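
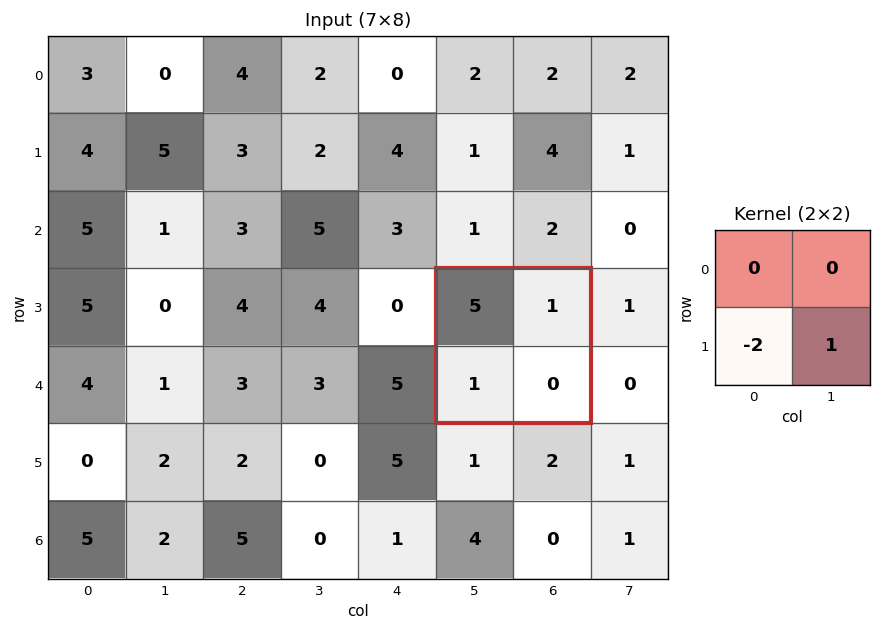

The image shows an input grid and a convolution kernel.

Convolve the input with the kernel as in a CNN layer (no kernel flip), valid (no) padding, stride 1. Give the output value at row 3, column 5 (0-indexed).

The receptive field on the input at this output position is [5 1 / 1 0]. Elementwise product with the kernel and sum: 1·-2 + 0·1.

-2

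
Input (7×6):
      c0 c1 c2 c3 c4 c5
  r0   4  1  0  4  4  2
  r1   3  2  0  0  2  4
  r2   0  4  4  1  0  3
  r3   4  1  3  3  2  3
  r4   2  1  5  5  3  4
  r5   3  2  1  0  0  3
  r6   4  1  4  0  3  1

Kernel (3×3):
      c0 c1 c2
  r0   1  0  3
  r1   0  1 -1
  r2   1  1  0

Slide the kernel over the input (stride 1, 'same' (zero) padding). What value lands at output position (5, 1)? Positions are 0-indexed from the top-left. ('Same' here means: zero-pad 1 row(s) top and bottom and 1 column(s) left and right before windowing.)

The receptive field on the zero-padded input at this output position is [2 1 5 / 3 2 1 / 4 1 4]. Elementwise product with the kernel and sum: 2·1 + 5·3 + 2·1 + 1·-1 + 4·1 + 1·1.

23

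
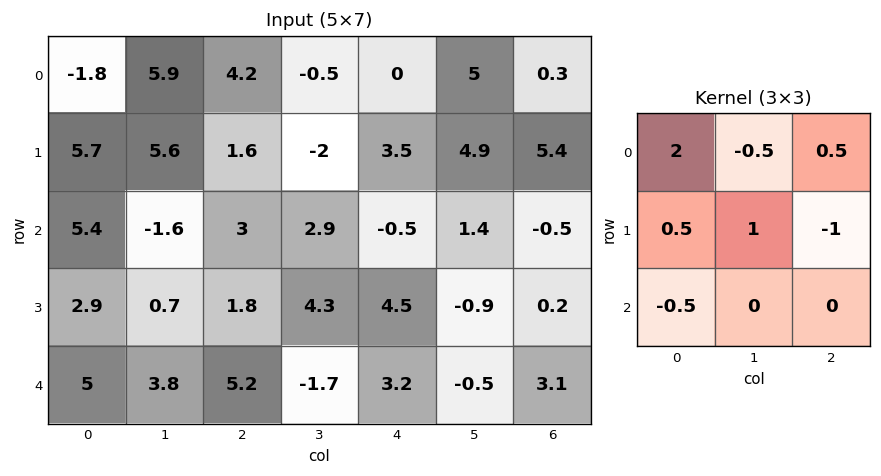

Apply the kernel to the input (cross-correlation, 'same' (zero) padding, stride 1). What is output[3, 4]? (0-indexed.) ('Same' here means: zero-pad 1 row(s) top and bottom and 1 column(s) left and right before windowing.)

The receptive field on the zero-padded input at this output position is [2.9 -0.5 1.4 / 4.3 4.5 -0.9 / -1.7 3.2 -0.5]. Elementwise product with the kernel and sum: 2.9·2 + -0.5·-0.5 + 1.4·0.5 + 4.3·0.5 + 4.5·1 + -0.9·-1 + -1.7·-0.5.

15.15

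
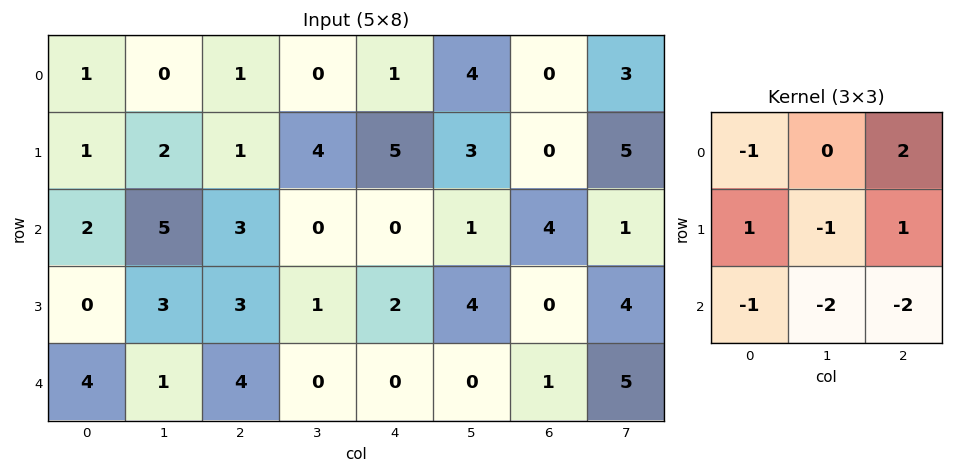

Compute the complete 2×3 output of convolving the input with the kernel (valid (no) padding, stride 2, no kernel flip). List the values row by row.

-17 0 -9
-10 -3 4

Output[0,0]: The receptive field on the input at this output position is [1 0 1 / 1 2 1 / 2 5 3]. Elementwise product with the kernel and sum: 1·-1 + 1·2 + 1·1 + 2·-1 + 1·1 + 2·-1 + 5·-2 + 3·-2.
Output[0,1]: The receptive field on the input at this output position is [1 0 1 / 1 4 5 / 3 0 0]. Elementwise product with the kernel and sum: 1·-1 + 1·2 + 1·1 + 4·-1 + 5·1 + 3·-1 + 0·-2 + 0·-2.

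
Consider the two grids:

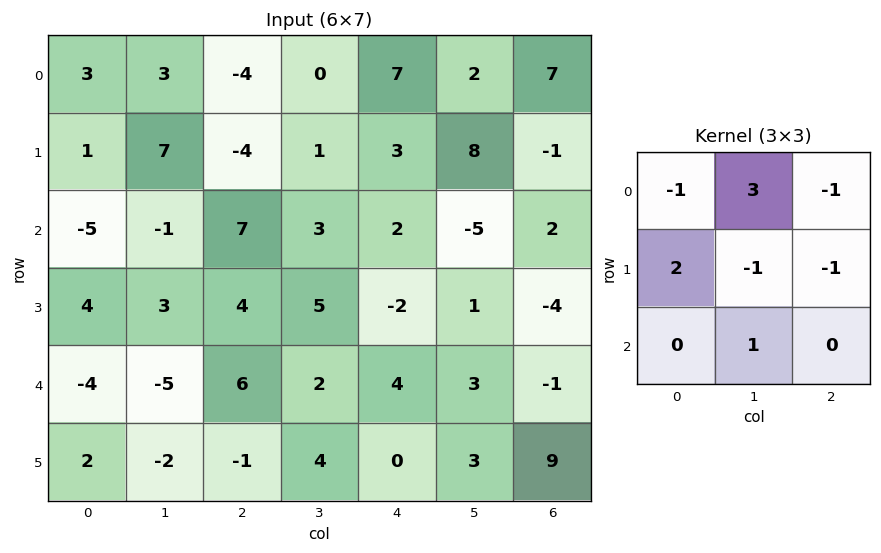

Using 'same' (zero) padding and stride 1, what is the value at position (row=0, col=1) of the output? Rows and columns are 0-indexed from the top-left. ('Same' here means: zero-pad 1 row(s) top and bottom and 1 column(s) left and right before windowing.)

14

The receptive field on the zero-padded input at this output position is [0 0 0 / 3 3 -4 / 1 7 -4]. Elementwise product with the kernel and sum: 0·-1 + 0·3 + 0·-1 + 3·2 + 3·-1 + -4·-1 + 7·1.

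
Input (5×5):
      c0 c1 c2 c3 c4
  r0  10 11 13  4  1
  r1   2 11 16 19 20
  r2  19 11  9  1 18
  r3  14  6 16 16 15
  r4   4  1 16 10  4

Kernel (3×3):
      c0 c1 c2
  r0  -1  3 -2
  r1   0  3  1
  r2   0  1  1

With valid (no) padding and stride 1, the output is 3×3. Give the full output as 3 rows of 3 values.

66 97 93
63 59 53
47 104 35

Output[0,0]: The receptive field on the input at this output position is [10 11 13 / 2 11 16 / 19 11 9]. Elementwise product with the kernel and sum: 10·-1 + 11·3 + 13·-2 + 11·3 + 16·1 + 11·1 + 9·1.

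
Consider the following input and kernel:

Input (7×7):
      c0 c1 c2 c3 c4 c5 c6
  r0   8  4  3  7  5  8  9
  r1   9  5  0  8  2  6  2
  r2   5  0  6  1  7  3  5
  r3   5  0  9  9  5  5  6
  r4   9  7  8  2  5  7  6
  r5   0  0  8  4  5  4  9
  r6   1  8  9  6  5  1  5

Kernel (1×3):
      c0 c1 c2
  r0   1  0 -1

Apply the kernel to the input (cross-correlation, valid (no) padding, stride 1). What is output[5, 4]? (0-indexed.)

-4

The receptive field on the input at this output position is [5 4 9]. Elementwise product with the kernel and sum: 5·1 + 9·-1.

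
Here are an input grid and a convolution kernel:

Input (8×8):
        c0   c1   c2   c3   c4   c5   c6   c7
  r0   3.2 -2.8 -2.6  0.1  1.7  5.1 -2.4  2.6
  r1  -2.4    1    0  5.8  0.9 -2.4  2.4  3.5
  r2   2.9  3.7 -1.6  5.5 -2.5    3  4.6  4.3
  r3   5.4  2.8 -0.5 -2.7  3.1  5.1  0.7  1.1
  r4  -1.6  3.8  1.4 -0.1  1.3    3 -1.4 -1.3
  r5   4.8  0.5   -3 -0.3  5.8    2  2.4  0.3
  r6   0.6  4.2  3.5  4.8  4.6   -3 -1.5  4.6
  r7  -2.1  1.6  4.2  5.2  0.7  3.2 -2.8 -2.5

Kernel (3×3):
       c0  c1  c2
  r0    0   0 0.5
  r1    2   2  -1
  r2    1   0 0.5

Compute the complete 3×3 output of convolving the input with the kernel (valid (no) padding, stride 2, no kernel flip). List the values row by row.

-2 8.7 -6.8
15.2 -8.7 18.6
16.65 -5.95 16.35

Output[0,0]: The receptive field on the input at this output position is [3.2 -2.8 -2.6 / -2.4 1 0 / 2.9 3.7 -1.6]. Elementwise product with the kernel and sum: -2.6·0.5 + -2.4·2 + 1·2 + 0·-1 + 2.9·1 + -1.6·0.5.
Output[0,1]: The receptive field on the input at this output position is [-2.6 0.1 1.7 / 0 5.8 0.9 / -1.6 5.5 -2.5]. Elementwise product with the kernel and sum: 1.7·0.5 + 0·2 + 5.8·2 + 0.9·-1 + -1.6·1 + -2.5·0.5.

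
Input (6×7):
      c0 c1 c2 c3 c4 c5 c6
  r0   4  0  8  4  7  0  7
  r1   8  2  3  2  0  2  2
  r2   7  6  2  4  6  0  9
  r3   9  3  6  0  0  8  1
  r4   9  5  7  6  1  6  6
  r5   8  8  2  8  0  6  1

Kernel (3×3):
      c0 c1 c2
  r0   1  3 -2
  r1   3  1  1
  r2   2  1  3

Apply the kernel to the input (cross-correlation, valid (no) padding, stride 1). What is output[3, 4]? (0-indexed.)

The receptive field on the input at this output position is [0 8 1 / 1 6 6 / 0 6 1]. Elementwise product with the kernel and sum: 0·1 + 8·3 + 1·-2 + 1·3 + 6·1 + 6·1 + 0·2 + 6·1 + 1·3.

46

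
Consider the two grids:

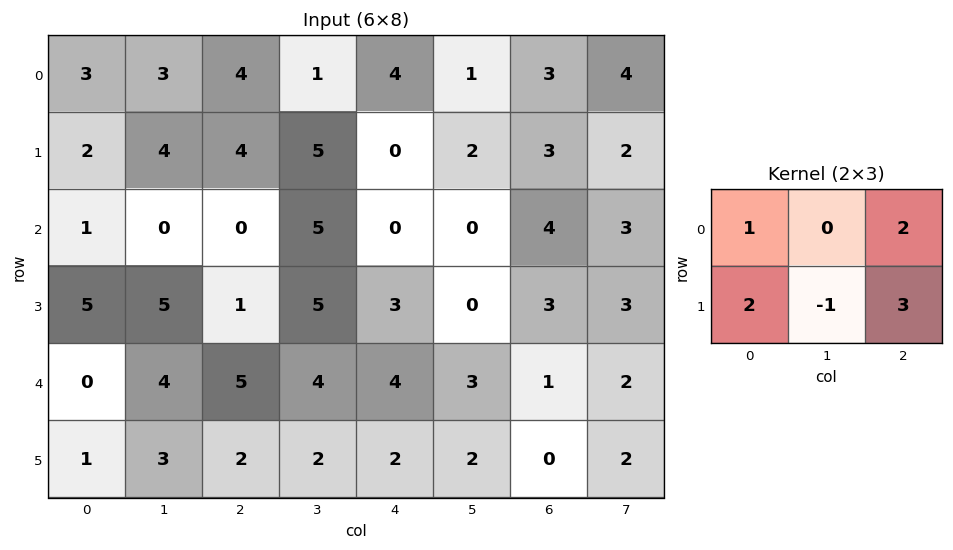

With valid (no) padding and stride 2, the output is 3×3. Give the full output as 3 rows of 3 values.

Output[0,0]: The receptive field on the input at this output position is [3 3 4 / 2 4 4]. Elementwise product with the kernel and sum: 3·1 + 4·2 + 2·2 + 4·-1 + 4·3.
Output[0,1]: The receptive field on the input at this output position is [4 1 4 / 4 5 0]. Elementwise product with the kernel and sum: 4·1 + 4·2 + 4·2 + 5·-1 + 0·3.

23 15 17
9 6 23
15 21 8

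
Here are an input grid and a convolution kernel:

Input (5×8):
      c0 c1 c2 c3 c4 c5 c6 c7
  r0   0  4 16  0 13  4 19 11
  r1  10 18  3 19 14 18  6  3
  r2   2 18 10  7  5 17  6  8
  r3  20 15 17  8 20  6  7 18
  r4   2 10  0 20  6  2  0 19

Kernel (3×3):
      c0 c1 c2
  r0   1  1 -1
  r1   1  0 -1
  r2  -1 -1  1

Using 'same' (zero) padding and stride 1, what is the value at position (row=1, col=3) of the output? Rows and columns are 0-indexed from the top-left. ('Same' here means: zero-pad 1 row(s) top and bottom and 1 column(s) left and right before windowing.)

The receptive field on the zero-padded input at this output position is [16 0 13 / 3 19 14 / 10 7 5]. Elementwise product with the kernel and sum: 16·1 + 0·1 + 13·-1 + 3·1 + 14·-1 + 10·-1 + 7·-1 + 5·1.

-20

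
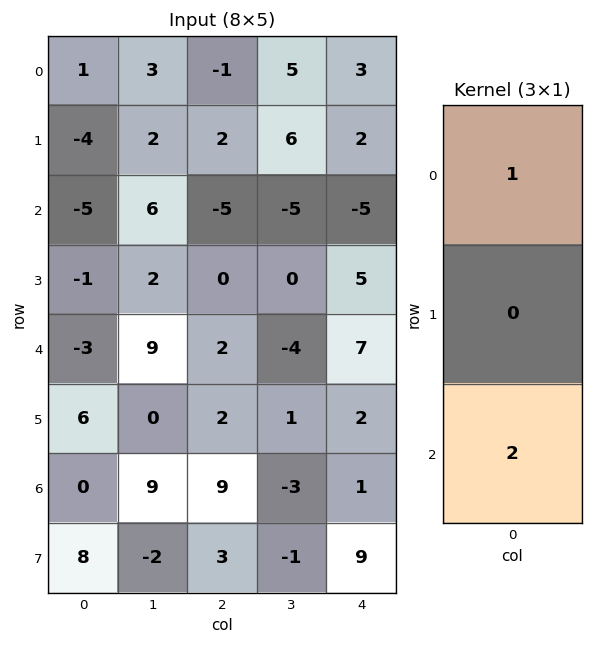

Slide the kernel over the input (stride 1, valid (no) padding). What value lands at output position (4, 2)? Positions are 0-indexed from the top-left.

The receptive field on the input at this output position is [2 / 2 / 9]. Elementwise product with the kernel and sum: 2·1 + 9·2.

20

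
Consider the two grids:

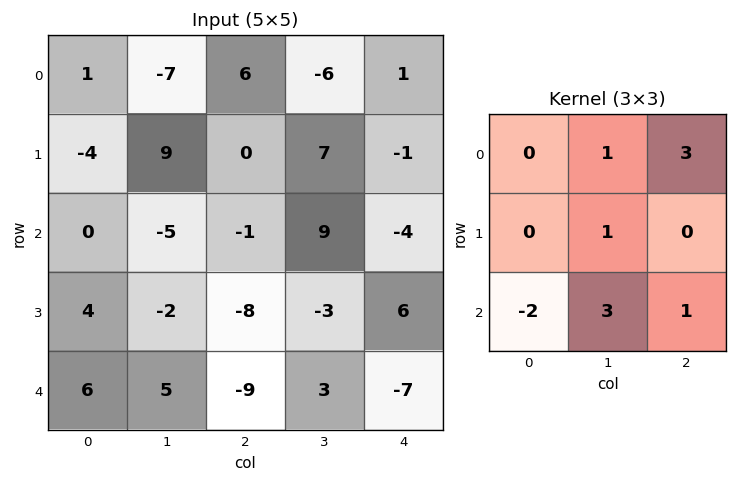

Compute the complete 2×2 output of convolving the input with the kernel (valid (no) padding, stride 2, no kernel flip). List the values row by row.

4 29
-16 14

Output[0,0]: The receptive field on the input at this output position is [1 -7 6 / -4 9 0 / 0 -5 -1]. Elementwise product with the kernel and sum: -7·1 + 6·3 + 9·1 + 0·-2 + -5·3 + -1·1.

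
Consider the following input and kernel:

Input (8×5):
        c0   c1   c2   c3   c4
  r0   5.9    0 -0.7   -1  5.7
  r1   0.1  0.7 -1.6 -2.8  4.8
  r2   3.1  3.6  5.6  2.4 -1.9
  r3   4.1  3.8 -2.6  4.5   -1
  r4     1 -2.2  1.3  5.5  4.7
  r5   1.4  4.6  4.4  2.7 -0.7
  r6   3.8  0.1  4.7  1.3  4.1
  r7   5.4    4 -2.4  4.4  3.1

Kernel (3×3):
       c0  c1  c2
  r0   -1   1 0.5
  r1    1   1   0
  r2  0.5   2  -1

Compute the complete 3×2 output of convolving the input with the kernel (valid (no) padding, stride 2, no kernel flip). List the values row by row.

Output[0,0]: The receptive field on the input at this output position is [5.9 0 -0.7 / 0.1 0.7 -1.6 / 3.1 3.6 5.6]. Elementwise product with the kernel and sum: 5.9·-1 + 0·1 + -0.7·0.5 + 0.1·1 + 0.7·1 + 3.1·0.5 + 3.6·2 + 5.6·-1.

-2.3 7.65
6 4.7
0.85 14.5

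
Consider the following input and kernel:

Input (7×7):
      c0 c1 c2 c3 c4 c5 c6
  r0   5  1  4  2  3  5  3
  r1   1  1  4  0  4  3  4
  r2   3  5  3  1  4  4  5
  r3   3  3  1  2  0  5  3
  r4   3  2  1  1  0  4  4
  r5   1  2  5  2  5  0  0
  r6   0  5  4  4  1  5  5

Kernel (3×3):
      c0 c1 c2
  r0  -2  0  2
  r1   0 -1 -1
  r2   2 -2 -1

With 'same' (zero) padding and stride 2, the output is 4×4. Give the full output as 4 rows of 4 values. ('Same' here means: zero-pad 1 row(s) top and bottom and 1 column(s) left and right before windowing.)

-9 -12 -19 -5
-15 -4 -3 -7
-3 -12 -4 -14
-1 -8 -10 -5

Output[0,0]: The receptive field on the zero-padded input at this output position is [0 0 0 / 0 5 1 / 0 1 1]. Elementwise product with the kernel and sum: 0·-2 + 0·2 + 5·-1 + 1·-1 + 0·2 + 1·-2 + 1·-1.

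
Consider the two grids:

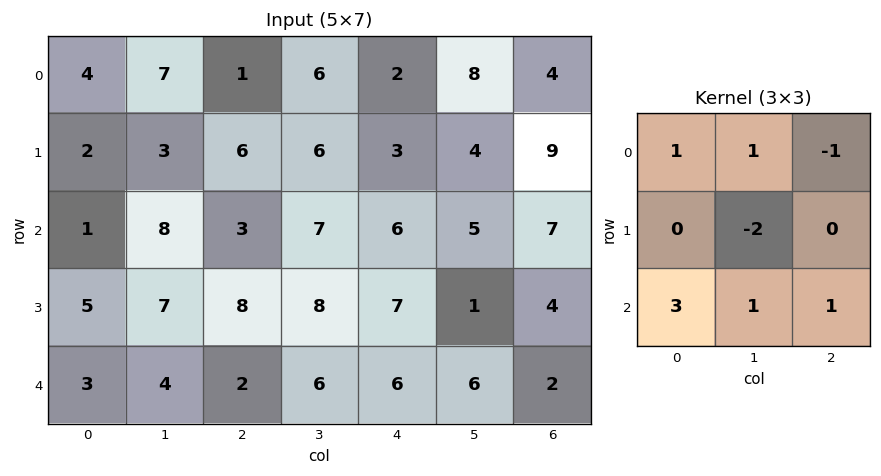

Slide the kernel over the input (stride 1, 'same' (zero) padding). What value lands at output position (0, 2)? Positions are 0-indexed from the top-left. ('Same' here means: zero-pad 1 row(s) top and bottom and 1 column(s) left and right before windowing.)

19

The receptive field on the zero-padded input at this output position is [0 0 0 / 7 1 6 / 3 6 6]. Elementwise product with the kernel and sum: 0·1 + 0·1 + 0·-1 + 1·-2 + 3·3 + 6·1 + 6·1.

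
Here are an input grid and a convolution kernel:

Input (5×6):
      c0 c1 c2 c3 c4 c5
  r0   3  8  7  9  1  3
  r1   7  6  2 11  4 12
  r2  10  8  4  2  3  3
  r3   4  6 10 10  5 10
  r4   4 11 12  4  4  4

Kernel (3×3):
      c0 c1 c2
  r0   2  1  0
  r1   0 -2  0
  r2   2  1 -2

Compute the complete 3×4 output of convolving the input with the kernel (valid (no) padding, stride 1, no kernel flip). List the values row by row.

22 35 5 12
-2 8 31 25
11 26 10 1

Output[0,0]: The receptive field on the input at this output position is [3 8 7 / 7 6 2 / 10 8 4]. Elementwise product with the kernel and sum: 3·2 + 8·1 + 6·-2 + 10·2 + 8·1 + 4·-2.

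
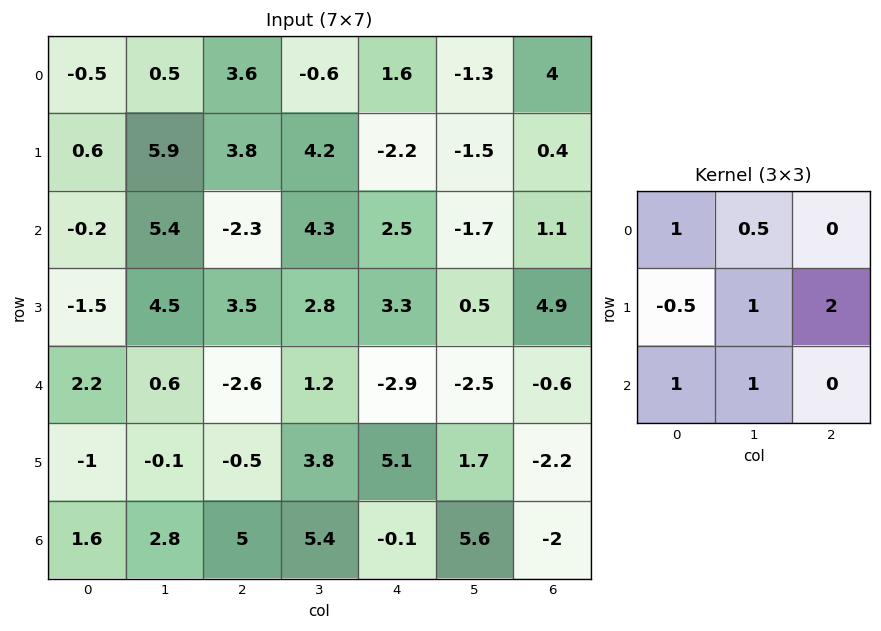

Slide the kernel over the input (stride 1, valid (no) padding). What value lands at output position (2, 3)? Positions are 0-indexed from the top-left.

6.75

The receptive field on the input at this output position is [4.3 2.5 -1.7 / 2.8 3.3 0.5 / 1.2 -2.9 -2.5]. Elementwise product with the kernel and sum: 4.3·1 + 2.5·0.5 + 2.8·-0.5 + 3.3·1 + 0.5·2 + 1.2·1 + -2.9·1.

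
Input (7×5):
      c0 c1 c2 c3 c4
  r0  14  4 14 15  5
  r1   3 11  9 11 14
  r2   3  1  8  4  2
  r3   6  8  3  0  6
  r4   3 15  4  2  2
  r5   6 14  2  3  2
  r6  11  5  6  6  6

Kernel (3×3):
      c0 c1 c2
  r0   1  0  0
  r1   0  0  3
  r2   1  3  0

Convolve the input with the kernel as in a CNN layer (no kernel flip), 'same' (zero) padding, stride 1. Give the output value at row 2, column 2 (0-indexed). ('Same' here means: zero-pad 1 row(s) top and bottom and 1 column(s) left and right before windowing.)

The receptive field on the zero-padded input at this output position is [11 9 11 / 1 8 4 / 8 3 0]. Elementwise product with the kernel and sum: 11·1 + 4·3 + 8·1 + 3·3.

40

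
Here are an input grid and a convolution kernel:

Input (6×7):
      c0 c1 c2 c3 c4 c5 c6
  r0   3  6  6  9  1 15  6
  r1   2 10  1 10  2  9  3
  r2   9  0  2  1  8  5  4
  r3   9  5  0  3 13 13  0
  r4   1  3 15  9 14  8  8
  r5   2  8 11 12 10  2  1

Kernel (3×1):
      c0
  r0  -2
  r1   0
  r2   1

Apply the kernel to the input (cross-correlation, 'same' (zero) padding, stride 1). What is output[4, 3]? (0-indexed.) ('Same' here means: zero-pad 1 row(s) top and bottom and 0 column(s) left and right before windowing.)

The receptive field on the zero-padded input at this output position is [3 / 9 / 12]. Elementwise product with the kernel and sum: 3·-2 + 12·1.

6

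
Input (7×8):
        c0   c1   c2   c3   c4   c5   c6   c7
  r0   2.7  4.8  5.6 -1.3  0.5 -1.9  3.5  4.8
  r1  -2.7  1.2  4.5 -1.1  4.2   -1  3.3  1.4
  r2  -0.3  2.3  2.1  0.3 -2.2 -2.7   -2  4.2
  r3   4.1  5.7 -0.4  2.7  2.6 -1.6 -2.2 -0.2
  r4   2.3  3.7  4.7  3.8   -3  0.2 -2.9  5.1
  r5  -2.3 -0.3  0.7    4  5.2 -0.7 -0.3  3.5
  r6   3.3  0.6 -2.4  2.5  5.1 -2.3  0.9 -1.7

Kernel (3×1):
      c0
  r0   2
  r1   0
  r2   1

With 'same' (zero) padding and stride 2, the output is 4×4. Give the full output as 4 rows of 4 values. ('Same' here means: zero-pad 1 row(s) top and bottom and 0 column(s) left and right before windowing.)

-2.7 4.5 4.2 3.3
-1.3 8.6 11 4.4
5.9 -0.1 10.4 -4.7
-4.6 1.4 10.4 -0.6

Output[0,0]: The receptive field on the zero-padded input at this output position is [0 / 2.7 / -2.7]. Elementwise product with the kernel and sum: 0·2 + -2.7·1.
Output[0,1]: The receptive field on the zero-padded input at this output position is [0 / 5.6 / 4.5]. Elementwise product with the kernel and sum: 0·2 + 4.5·1.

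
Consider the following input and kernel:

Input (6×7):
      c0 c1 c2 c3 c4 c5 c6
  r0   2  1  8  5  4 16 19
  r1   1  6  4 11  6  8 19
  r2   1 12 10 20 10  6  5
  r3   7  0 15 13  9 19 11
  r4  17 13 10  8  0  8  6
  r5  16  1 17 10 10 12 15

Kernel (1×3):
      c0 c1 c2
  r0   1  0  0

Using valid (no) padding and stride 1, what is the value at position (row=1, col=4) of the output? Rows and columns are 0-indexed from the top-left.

6

The receptive field on the input at this output position is [6 8 19]. Elementwise product with the kernel and sum: 6·1.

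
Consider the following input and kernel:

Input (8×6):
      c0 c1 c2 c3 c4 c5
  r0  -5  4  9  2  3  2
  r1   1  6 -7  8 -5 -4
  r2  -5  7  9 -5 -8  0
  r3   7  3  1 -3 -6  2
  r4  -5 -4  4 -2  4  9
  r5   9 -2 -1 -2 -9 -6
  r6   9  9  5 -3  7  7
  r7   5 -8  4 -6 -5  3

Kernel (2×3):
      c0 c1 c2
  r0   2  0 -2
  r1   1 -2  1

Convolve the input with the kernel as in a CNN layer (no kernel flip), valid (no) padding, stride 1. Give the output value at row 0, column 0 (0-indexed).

-46

The receptive field on the input at this output position is [-5 4 9 / 1 6 -7]. Elementwise product with the kernel and sum: -5·2 + 9·-2 + 1·1 + 6·-2 + -7·1.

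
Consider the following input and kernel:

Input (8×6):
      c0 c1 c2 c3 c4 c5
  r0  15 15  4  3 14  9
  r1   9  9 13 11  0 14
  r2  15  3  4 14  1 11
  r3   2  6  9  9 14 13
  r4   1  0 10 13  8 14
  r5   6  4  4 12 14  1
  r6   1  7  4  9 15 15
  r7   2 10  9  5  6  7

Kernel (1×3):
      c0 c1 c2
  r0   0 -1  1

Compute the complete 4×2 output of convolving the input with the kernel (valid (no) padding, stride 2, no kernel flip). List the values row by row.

-11 11
1 -13
10 -5
-3 6

Output[0,0]: The receptive field on the input at this output position is [15 15 4]. Elementwise product with the kernel and sum: 15·-1 + 4·1.
Output[0,1]: The receptive field on the input at this output position is [4 3 14]. Elementwise product with the kernel and sum: 3·-1 + 14·1.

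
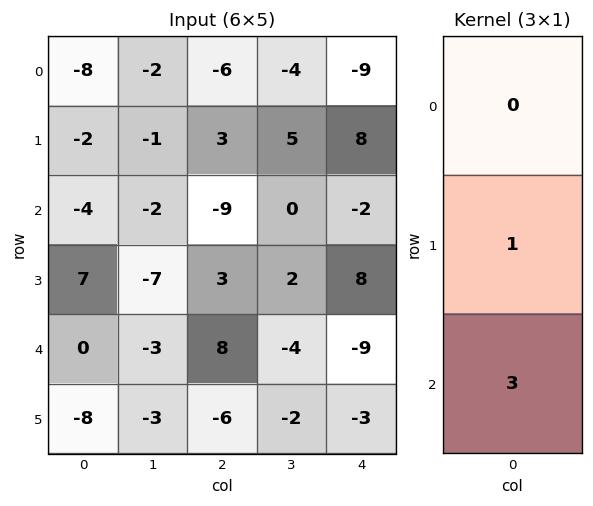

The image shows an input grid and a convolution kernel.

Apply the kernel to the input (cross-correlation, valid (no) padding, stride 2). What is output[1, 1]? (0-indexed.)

27

The receptive field on the input at this output position is [-9 / 3 / 8]. Elementwise product with the kernel and sum: 3·1 + 8·3.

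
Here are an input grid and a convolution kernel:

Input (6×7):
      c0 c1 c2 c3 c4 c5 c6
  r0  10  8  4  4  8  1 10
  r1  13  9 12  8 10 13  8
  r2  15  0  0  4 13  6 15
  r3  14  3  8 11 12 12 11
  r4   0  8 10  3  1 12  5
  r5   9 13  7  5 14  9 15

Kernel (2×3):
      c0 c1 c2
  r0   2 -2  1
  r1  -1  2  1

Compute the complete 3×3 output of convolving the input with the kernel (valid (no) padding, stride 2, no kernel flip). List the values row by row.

Output[0,0]: The receptive field on the input at this output position is [10 8 4 / 13 9 12]. Elementwise product with the kernel and sum: 10·2 + 8·-2 + 4·1 + 13·-1 + 9·2 + 12·1.
Output[0,1]: The receptive field on the input at this output position is [4 4 8 / 12 8 10]. Elementwise product with the kernel and sum: 4·2 + 4·-2 + 8·1 + 12·-1 + 8·2 + 10·1.

25 22 48
30 31 52
18 32 2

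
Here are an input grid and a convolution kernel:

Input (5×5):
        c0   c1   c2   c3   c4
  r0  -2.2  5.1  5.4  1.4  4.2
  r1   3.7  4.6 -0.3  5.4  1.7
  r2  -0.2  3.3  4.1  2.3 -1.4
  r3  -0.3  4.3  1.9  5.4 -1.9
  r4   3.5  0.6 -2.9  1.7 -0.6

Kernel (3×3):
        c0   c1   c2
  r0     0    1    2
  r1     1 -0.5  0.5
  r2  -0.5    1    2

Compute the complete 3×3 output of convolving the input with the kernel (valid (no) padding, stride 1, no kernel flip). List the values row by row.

28.75 22.7 5.1
12.45 23.45 11.7
3.05 14.95 -0.3

Output[0,0]: The receptive field on the input at this output position is [-2.2 5.1 5.4 / 3.7 4.6 -0.3 / -0.2 3.3 4.1]. Elementwise product with the kernel and sum: 5.1·1 + 5.4·2 + 3.7·1 + 4.6·-0.5 + -0.3·0.5 + -0.2·-0.5 + 3.3·1 + 4.1·2.
Output[0,1]: The receptive field on the input at this output position is [5.1 5.4 1.4 / 4.6 -0.3 5.4 / 3.3 4.1 2.3]. Elementwise product with the kernel and sum: 5.4·1 + 1.4·2 + 4.6·1 + -0.3·-0.5 + 5.4·0.5 + 3.3·-0.5 + 4.1·1 + 2.3·2.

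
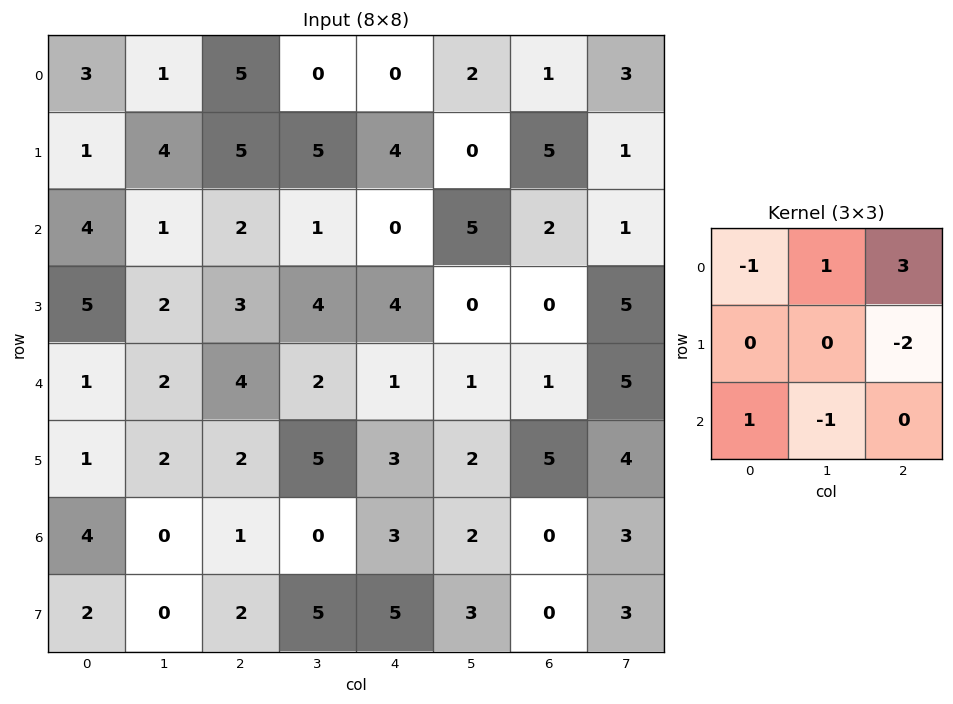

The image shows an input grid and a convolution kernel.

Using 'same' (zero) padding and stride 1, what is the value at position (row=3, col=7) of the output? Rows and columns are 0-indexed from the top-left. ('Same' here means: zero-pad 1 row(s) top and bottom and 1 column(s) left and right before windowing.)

The receptive field on the zero-padded input at this output position is [2 1 0 / 0 5 0 / 1 5 0]. Elementwise product with the kernel and sum: 2·-1 + 1·1 + 0·3 + 0·-2 + 1·1 + 5·-1.

-5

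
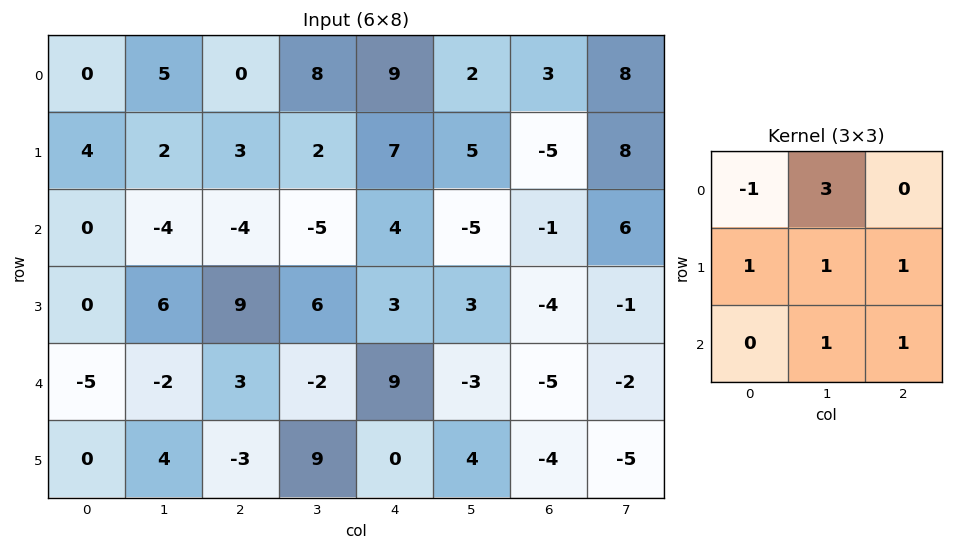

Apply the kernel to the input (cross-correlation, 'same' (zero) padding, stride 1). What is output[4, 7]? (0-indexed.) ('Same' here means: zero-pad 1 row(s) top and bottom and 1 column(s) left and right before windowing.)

-11

The receptive field on the zero-padded input at this output position is [-4 -1 0 / -5 -2 0 / -4 -5 0]. Elementwise product with the kernel and sum: -4·-1 + -1·3 + -5·1 + -2·1 + 0·1 + -5·1 + 0·1.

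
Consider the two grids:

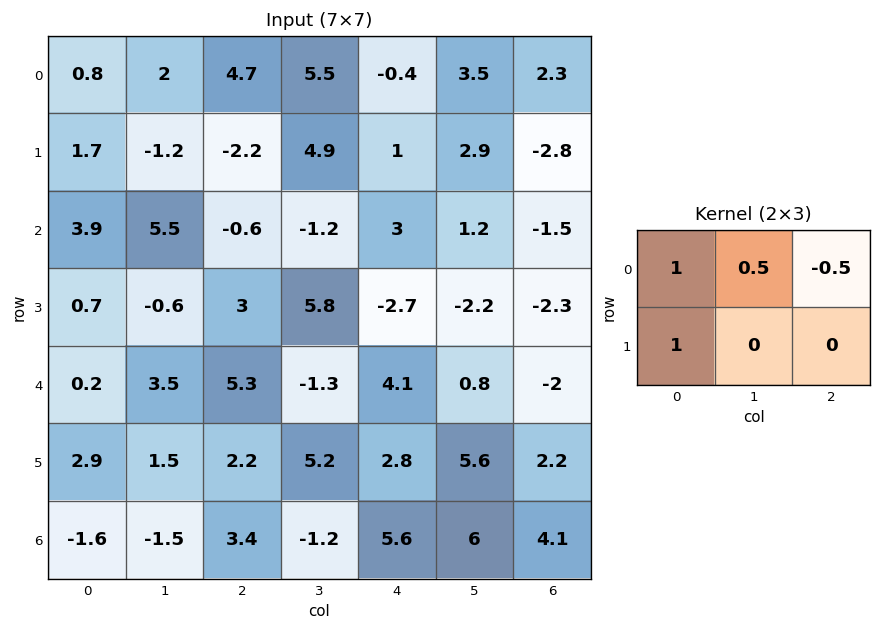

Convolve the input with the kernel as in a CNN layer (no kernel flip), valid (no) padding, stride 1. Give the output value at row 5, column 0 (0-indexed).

The receptive field on the input at this output position is [2.9 1.5 2.2 / -1.6 -1.5 3.4]. Elementwise product with the kernel and sum: 2.9·1 + 1.5·0.5 + 2.2·-0.5 + -1.6·1.

0.95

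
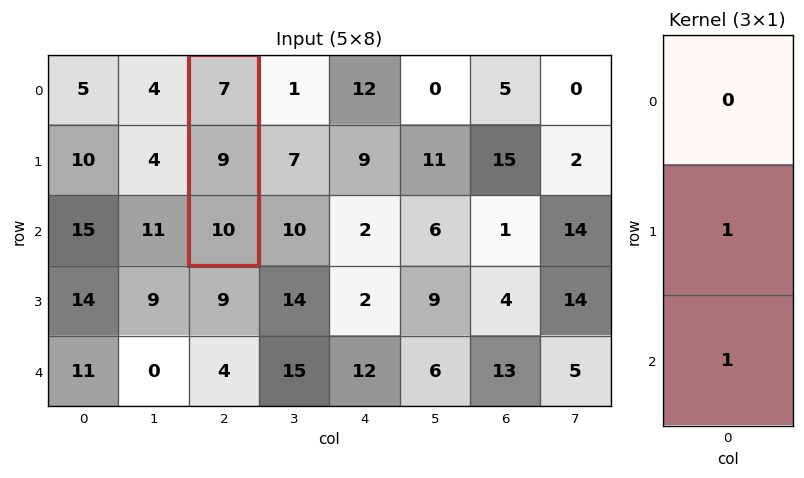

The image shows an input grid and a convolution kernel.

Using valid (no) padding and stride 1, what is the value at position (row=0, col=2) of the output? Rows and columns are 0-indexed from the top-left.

The receptive field on the input at this output position is [7 / 9 / 10]. Elementwise product with the kernel and sum: 9·1 + 10·1.

19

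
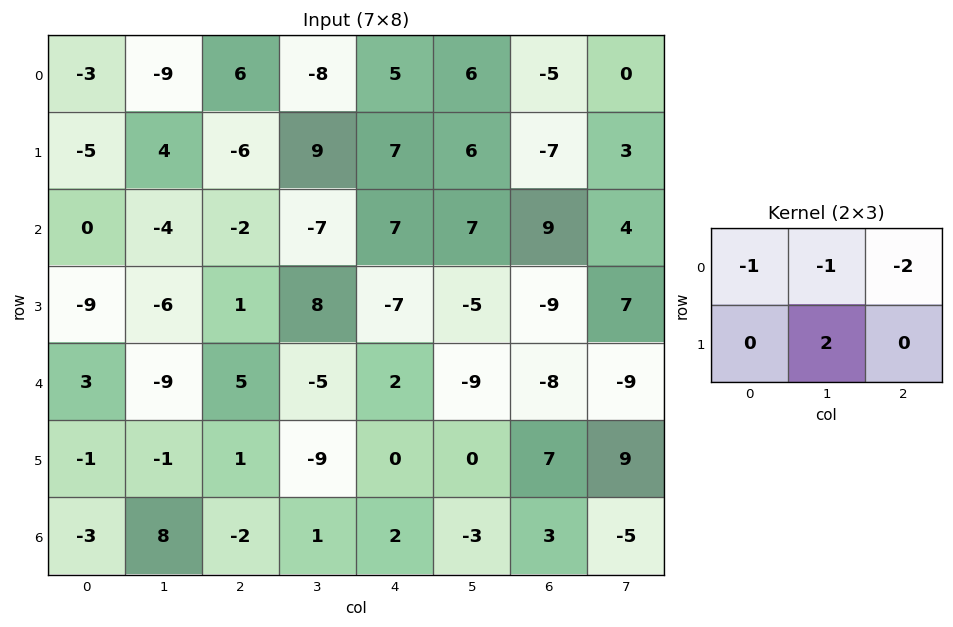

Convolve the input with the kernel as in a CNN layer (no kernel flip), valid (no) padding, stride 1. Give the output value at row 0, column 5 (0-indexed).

The receptive field on the input at this output position is [6 -5 0 / 6 -7 3]. Elementwise product with the kernel and sum: 6·-1 + -5·-1 + 0·-2 + -7·2.

-15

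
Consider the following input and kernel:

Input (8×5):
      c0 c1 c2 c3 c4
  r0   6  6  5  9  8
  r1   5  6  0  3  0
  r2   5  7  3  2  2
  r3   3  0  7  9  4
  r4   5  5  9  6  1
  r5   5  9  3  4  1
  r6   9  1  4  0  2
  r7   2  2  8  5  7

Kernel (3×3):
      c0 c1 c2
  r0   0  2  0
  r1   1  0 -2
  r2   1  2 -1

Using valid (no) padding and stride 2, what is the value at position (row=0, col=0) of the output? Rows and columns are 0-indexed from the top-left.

33

The receptive field on the input at this output position is [6 6 5 / 5 6 0 / 5 7 3]. Elementwise product with the kernel and sum: 6·2 + 5·1 + 0·-2 + 5·1 + 7·2 + 3·-1.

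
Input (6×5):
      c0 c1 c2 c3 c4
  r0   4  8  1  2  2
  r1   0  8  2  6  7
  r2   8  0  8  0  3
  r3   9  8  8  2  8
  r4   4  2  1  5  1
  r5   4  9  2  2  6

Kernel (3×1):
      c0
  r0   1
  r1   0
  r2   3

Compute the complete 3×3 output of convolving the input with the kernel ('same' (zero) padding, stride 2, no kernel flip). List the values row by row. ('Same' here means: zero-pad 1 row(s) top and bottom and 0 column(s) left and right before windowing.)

Output[0,0]: The receptive field on the zero-padded input at this output position is [0 / 4 / 0]. Elementwise product with the kernel and sum: 0·1 + 0·3.

0 6 21
27 26 31
21 14 26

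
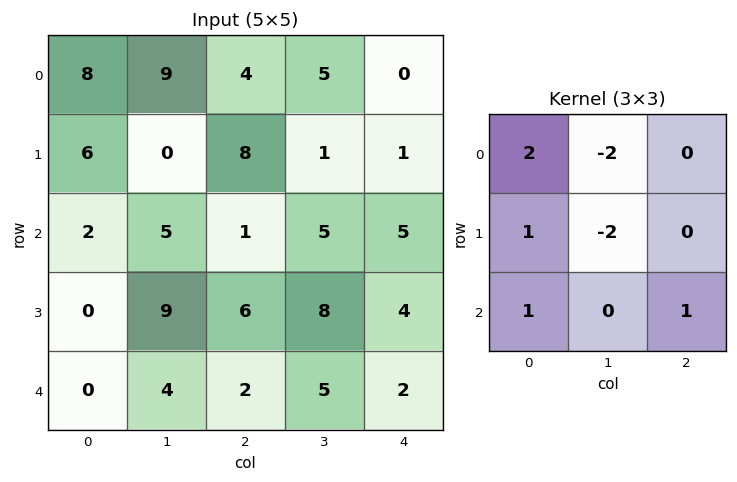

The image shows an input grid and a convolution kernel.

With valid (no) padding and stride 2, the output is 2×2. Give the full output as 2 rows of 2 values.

7 10
-22 -14

Output[0,0]: The receptive field on the input at this output position is [8 9 4 / 6 0 8 / 2 5 1]. Elementwise product with the kernel and sum: 8·2 + 9·-2 + 6·1 + 0·-2 + 2·1 + 1·1.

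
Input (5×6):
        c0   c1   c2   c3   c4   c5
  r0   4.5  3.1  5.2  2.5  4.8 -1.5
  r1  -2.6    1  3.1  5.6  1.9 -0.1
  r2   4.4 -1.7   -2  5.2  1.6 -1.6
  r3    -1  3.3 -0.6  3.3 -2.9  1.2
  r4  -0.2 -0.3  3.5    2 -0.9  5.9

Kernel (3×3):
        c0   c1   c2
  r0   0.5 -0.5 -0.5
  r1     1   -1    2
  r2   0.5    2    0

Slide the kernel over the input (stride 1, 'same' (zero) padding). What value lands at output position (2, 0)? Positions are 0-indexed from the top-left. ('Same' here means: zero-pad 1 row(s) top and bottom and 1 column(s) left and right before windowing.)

-9

The receptive field on the zero-padded input at this output position is [0 -2.6 1 / 0 4.4 -1.7 / 0 -1 3.3]. Elementwise product with the kernel and sum: 0·0.5 + -2.6·-0.5 + 1·-0.5 + 0·1 + 4.4·-1 + -1.7·2 + 0·0.5 + -1·2.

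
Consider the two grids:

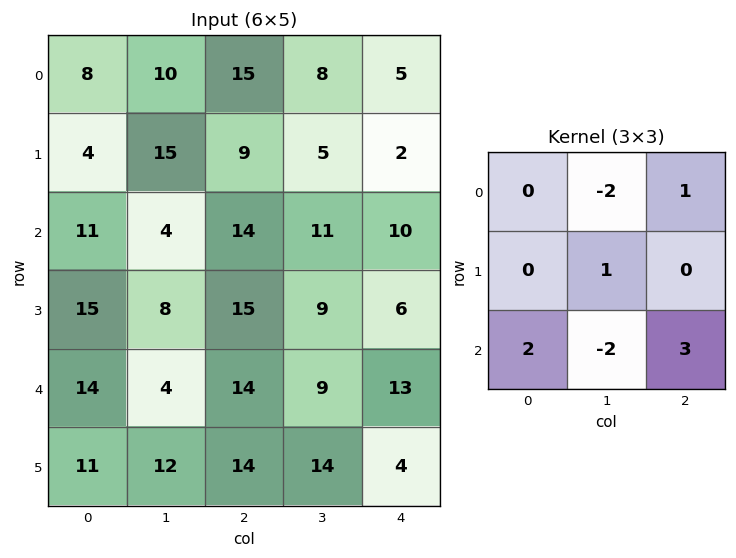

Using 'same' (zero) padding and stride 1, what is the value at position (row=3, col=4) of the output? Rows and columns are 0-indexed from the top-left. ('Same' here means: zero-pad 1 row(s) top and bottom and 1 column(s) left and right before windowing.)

-22

The receptive field on the zero-padded input at this output position is [11 10 0 / 9 6 0 / 9 13 0]. Elementwise product with the kernel and sum: 10·-2 + 0·1 + 6·1 + 9·2 + 13·-2 + 0·3.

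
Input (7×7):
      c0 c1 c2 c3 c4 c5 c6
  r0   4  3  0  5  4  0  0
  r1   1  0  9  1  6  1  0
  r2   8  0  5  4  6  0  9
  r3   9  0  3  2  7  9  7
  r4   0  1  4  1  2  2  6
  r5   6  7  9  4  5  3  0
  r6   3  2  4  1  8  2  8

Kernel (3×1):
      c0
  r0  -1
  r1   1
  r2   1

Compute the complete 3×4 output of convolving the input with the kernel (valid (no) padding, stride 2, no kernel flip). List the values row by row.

5 14 8 9
1 2 3 4
9 9 11 2

Output[0,0]: The receptive field on the input at this output position is [4 / 1 / 8]. Elementwise product with the kernel and sum: 4·-1 + 1·1 + 8·1.
Output[0,1]: The receptive field on the input at this output position is [0 / 9 / 5]. Elementwise product with the kernel and sum: 0·-1 + 9·1 + 5·1.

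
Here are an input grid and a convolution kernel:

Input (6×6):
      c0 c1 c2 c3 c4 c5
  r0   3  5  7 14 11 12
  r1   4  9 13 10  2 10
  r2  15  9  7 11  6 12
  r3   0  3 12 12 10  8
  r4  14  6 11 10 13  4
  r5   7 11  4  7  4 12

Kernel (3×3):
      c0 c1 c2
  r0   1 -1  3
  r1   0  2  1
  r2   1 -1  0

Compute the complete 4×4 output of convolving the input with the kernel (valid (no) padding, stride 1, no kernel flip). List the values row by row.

56 78 44 58
56 42 37 64
53 66 49 66
52 66 60 59

Output[0,0]: The receptive field on the input at this output position is [3 5 7 / 4 9 13 / 15 9 7]. Elementwise product with the kernel and sum: 3·1 + 5·-1 + 7·3 + 9·2 + 13·1 + 15·1 + 9·-1.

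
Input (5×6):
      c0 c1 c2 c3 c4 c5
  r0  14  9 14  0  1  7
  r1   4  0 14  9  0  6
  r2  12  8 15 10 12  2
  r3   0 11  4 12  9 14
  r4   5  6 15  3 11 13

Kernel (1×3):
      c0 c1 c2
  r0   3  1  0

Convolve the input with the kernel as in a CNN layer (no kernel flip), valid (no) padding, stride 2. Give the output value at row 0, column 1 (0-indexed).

The receptive field on the input at this output position is [14 0 1]. Elementwise product with the kernel and sum: 14·3 + 0·1.

42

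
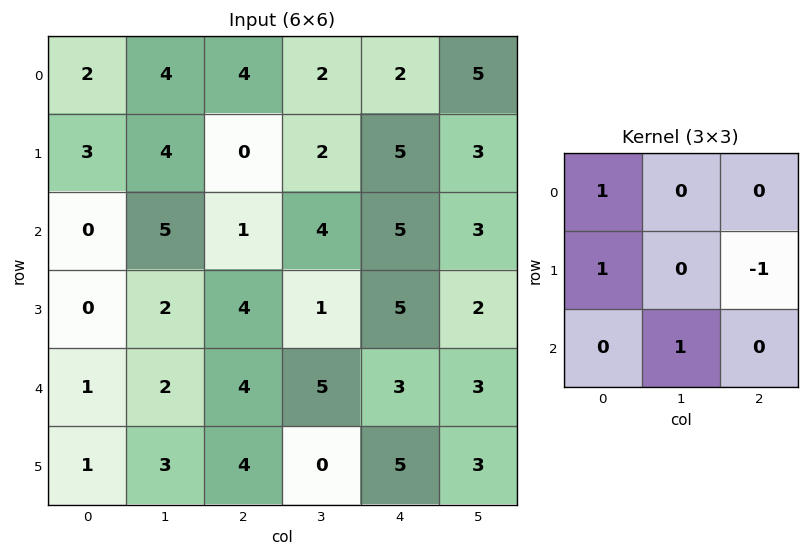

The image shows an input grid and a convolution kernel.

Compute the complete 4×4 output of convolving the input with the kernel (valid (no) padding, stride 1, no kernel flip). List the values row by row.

10 7 3 6
4 9 -3 8
-2 10 5 6
0 3 5 8

Output[0,0]: The receptive field on the input at this output position is [2 4 4 / 3 4 0 / 0 5 1]. Elementwise product with the kernel and sum: 2·1 + 3·1 + 0·-1 + 5·1.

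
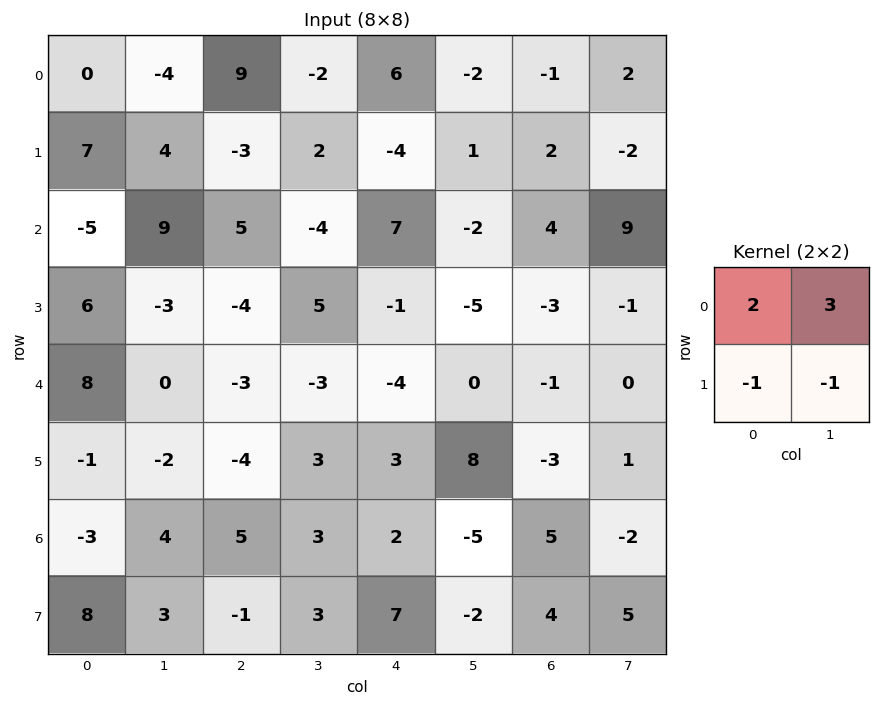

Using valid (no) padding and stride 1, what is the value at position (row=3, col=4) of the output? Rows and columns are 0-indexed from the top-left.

-13

The receptive field on the input at this output position is [-1 -5 / -4 0]. Elementwise product with the kernel and sum: -1·2 + -5·3 + -4·-1 + 0·-1.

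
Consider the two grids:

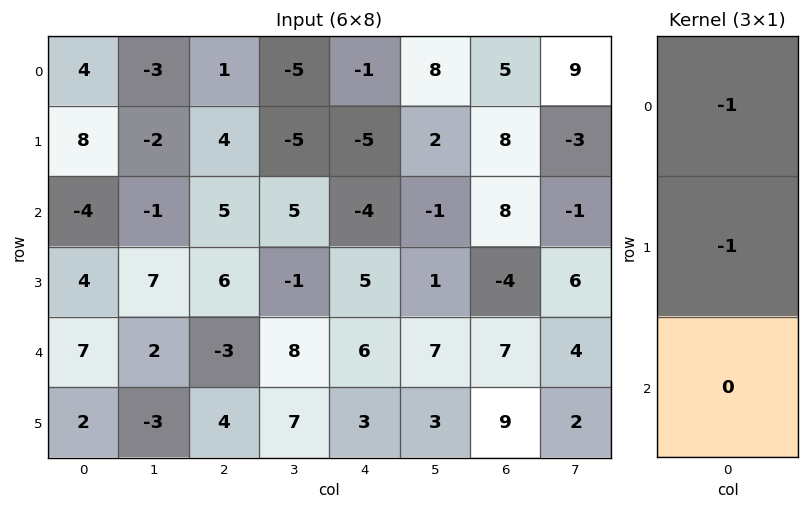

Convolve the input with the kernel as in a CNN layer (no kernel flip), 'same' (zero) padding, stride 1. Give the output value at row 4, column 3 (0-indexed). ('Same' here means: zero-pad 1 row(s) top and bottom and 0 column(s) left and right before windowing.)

The receptive field on the zero-padded input at this output position is [-1 / 8 / 7]. Elementwise product with the kernel and sum: -1·-1 + 8·-1.

-7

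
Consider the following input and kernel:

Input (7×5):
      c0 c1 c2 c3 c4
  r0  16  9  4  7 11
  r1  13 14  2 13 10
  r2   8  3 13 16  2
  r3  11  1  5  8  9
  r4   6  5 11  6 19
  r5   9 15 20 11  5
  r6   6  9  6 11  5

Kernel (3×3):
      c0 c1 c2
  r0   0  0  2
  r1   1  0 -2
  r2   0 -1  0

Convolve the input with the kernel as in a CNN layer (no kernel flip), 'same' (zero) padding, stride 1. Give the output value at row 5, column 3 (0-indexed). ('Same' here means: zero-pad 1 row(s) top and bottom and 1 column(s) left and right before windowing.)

The receptive field on the zero-padded input at this output position is [11 6 19 / 20 11 5 / 6 11 5]. Elementwise product with the kernel and sum: 19·2 + 20·1 + 5·-2 + 11·-1.

37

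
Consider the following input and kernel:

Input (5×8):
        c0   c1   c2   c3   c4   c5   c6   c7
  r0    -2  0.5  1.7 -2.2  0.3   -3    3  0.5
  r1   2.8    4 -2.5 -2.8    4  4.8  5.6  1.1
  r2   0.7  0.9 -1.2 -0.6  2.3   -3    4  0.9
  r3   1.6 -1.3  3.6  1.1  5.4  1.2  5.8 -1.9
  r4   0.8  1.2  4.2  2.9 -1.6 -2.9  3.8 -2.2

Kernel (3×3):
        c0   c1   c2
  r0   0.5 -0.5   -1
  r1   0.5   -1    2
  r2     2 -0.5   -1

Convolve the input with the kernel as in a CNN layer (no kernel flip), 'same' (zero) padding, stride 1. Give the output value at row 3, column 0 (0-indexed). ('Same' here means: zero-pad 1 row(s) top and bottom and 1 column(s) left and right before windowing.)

The receptive field on the zero-padded input at this output position is [0 0.7 0.9 / 0 1.6 -1.3 / 0 0.8 1.2]. Elementwise product with the kernel and sum: 0·0.5 + 0.7·-0.5 + 0.9·-1 + 0·0.5 + 1.6·-1 + -1.3·2 + 0·2 + 0.8·-0.5 + 1.2·-1.

-7.05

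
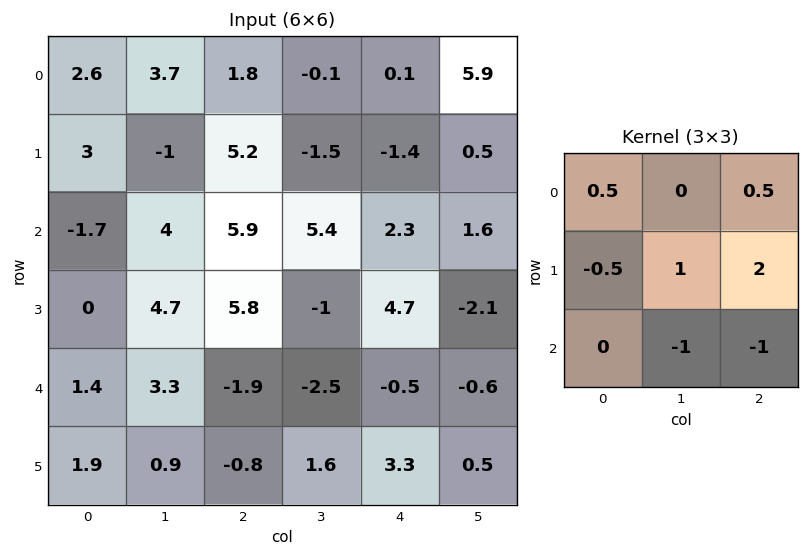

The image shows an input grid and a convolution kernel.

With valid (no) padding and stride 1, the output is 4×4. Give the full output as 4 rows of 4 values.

0.2 -6.8 -13.65 -0.65
10.25 8.65 5.25 -0.3
17 10.55 12.6 5.6
1.6 -7.5 -2.2 -5.8

Output[0,0]: The receptive field on the input at this output position is [2.6 3.7 1.8 / 3 -1 5.2 / -1.7 4 5.9]. Elementwise product with the kernel and sum: 2.6·0.5 + 1.8·0.5 + 3·-0.5 + -1·1 + 5.2·2 + 4·-1 + 5.9·-1.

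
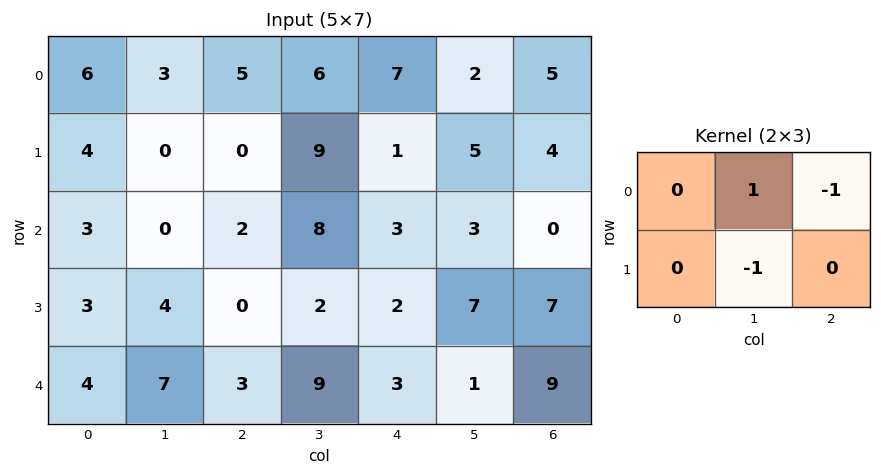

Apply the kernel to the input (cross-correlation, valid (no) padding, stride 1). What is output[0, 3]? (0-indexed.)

4

The receptive field on the input at this output position is [6 7 2 / 9 1 5]. Elementwise product with the kernel and sum: 7·1 + 2·-1 + 1·-1.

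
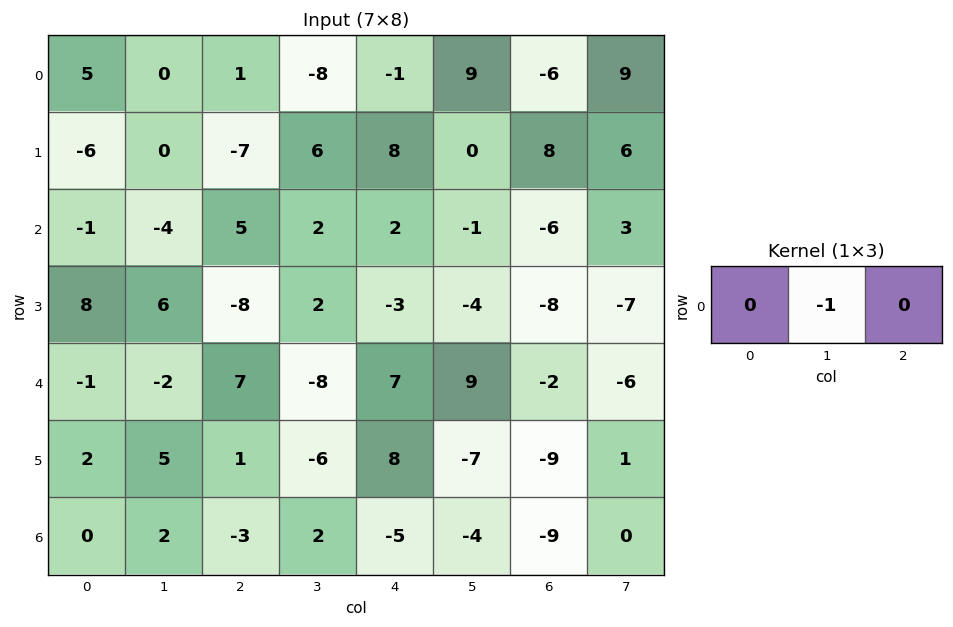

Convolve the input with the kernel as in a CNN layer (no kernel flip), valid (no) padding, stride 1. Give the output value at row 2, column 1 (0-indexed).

The receptive field on the input at this output position is [-4 5 2]. Elementwise product with the kernel and sum: 5·-1.

-5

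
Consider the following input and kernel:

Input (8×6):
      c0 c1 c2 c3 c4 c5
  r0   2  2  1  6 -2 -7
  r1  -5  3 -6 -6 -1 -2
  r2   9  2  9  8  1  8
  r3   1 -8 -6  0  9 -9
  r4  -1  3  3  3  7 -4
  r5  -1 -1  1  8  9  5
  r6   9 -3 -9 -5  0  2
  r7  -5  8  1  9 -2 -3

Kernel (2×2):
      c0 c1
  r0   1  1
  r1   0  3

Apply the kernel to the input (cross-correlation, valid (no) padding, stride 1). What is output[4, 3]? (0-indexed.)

The receptive field on the input at this output position is [3 7 / 8 9]. Elementwise product with the kernel and sum: 3·1 + 7·1 + 9·3.

37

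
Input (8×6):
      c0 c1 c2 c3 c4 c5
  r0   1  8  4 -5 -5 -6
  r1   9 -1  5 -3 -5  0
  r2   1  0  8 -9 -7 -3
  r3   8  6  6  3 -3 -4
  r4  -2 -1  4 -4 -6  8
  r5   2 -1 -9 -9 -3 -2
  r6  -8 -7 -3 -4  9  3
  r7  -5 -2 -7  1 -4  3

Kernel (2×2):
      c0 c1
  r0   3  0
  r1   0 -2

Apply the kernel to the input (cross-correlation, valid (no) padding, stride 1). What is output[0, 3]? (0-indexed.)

The receptive field on the input at this output position is [-5 -5 / -3 -5]. Elementwise product with the kernel and sum: -5·3 + -5·-2.

-5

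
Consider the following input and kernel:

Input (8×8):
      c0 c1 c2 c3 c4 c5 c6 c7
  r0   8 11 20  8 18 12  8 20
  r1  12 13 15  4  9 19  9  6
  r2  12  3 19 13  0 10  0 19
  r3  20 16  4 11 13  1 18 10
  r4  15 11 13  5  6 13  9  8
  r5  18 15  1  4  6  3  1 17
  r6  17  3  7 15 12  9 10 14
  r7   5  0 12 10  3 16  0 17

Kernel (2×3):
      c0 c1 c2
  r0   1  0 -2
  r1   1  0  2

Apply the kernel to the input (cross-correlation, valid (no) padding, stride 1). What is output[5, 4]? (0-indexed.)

36

The receptive field on the input at this output position is [6 3 1 / 12 9 10]. Elementwise product with the kernel and sum: 6·1 + 1·-2 + 12·1 + 10·2.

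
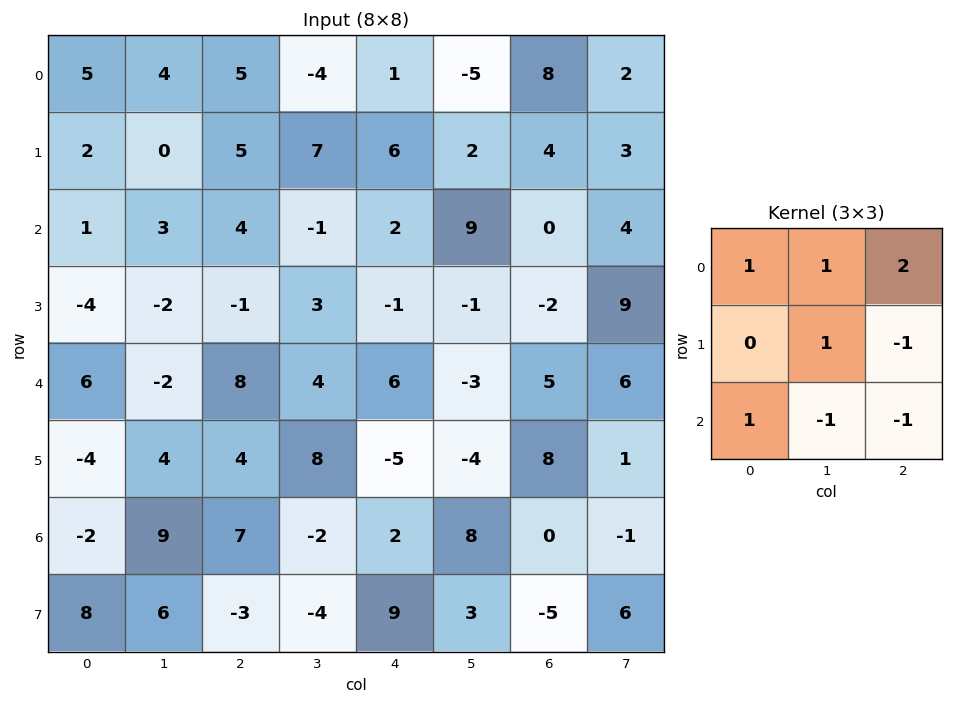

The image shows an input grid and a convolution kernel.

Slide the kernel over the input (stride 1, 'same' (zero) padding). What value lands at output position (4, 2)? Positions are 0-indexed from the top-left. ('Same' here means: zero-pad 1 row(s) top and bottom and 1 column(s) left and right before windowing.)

-1

The receptive field on the zero-padded input at this output position is [-2 -1 3 / -2 8 4 / 4 4 8]. Elementwise product with the kernel and sum: -2·1 + -1·1 + 3·2 + 8·1 + 4·-1 + 4·1 + 4·-1 + 8·-1.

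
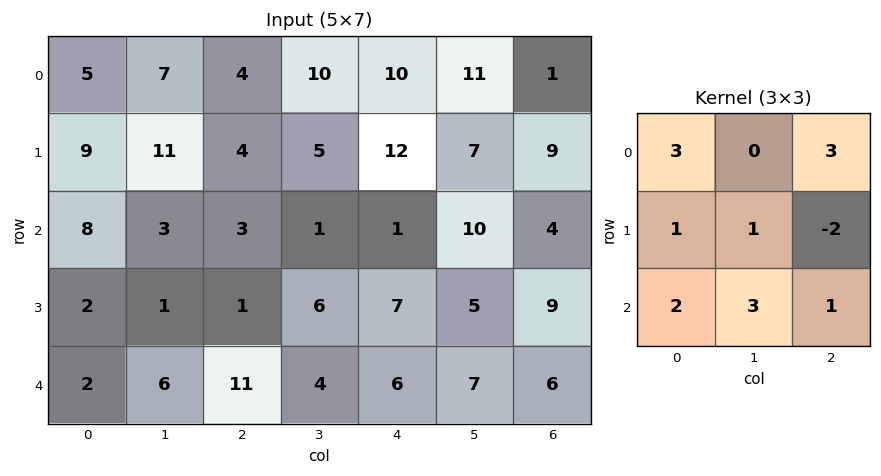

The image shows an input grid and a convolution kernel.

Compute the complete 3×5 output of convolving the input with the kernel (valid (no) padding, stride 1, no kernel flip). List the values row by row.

67 72 37 81 70
52 63 77 56 104
67 51 45 69 48

Output[0,0]: The receptive field on the input at this output position is [5 7 4 / 9 11 4 / 8 3 3]. Elementwise product with the kernel and sum: 5·3 + 4·3 + 9·1 + 11·1 + 4·-2 + 8·2 + 3·3 + 3·1.
Output[0,1]: The receptive field on the input at this output position is [7 4 10 / 11 4 5 / 3 3 1]. Elementwise product with the kernel and sum: 7·3 + 10·3 + 11·1 + 4·1 + 5·-2 + 3·2 + 3·3 + 1·1.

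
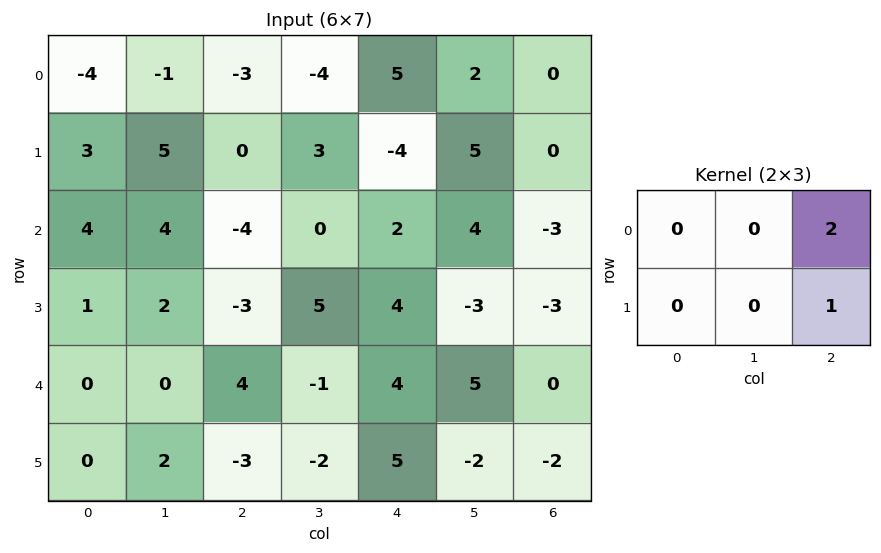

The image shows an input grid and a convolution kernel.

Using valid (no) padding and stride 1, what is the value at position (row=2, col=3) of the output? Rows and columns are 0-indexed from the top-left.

The receptive field on the input at this output position is [0 2 4 / 5 4 -3]. Elementwise product with the kernel and sum: 4·2 + -3·1.

5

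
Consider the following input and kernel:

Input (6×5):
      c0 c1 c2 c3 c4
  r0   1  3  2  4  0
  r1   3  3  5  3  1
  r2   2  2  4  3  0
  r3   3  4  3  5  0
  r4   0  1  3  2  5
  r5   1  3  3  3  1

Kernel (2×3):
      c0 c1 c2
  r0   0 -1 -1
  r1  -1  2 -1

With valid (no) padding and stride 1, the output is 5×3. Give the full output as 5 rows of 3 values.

Output[0,0]: The receptive field on the input at this output position is [1 3 2 / 3 3 5]. Elementwise product with the kernel and sum: 3·-1 + 2·-1 + 3·-1 + 3·2 + 5·-1.

-7 -2 -4
-10 -5 -2
-4 -10 4
-8 -5 -9
-2 -5 -5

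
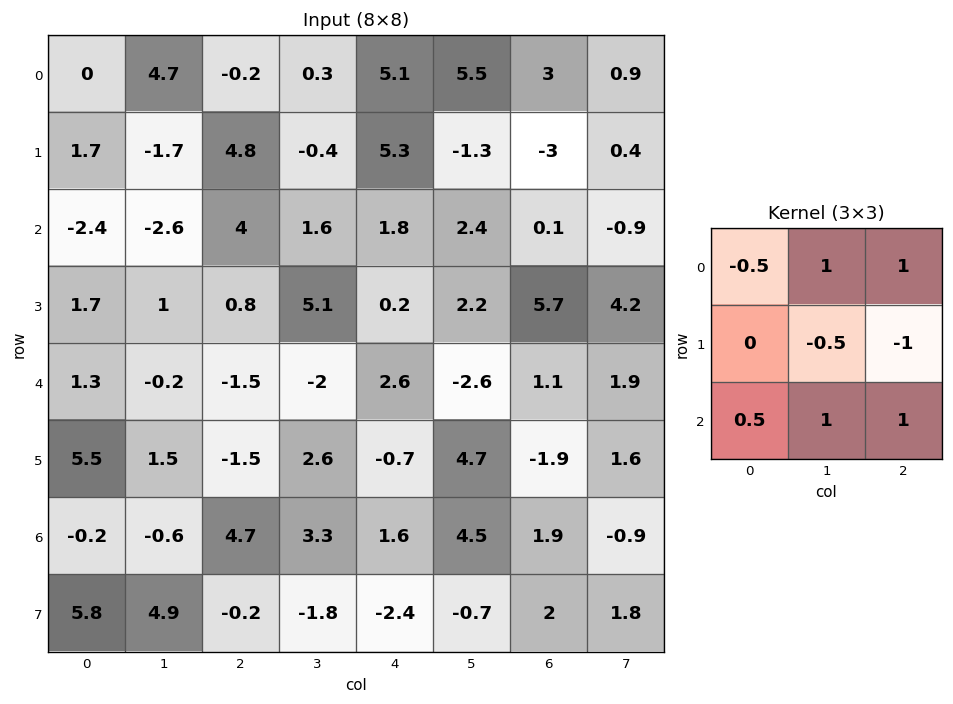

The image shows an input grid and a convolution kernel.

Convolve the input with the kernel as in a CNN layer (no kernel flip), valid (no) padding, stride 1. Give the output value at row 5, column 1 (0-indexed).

-4.85

The receptive field on the input at this output position is [1.5 -1.5 2.6 / -0.6 4.7 3.3 / 4.9 -0.2 -1.8]. Elementwise product with the kernel and sum: 1.5·-0.5 + -1.5·1 + 2.6·1 + 4.7·-0.5 + 3.3·-1 + 4.9·0.5 + -0.2·1 + -1.8·1.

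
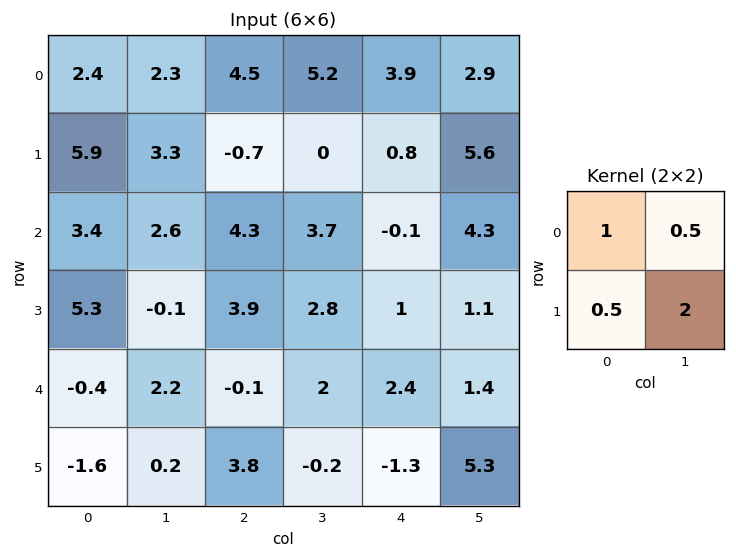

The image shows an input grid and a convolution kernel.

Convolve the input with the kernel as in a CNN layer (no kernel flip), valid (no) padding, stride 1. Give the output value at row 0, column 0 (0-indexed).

13.1

The receptive field on the input at this output position is [2.4 2.3 / 5.9 3.3]. Elementwise product with the kernel and sum: 2.4·1 + 2.3·0.5 + 5.9·0.5 + 3.3·2.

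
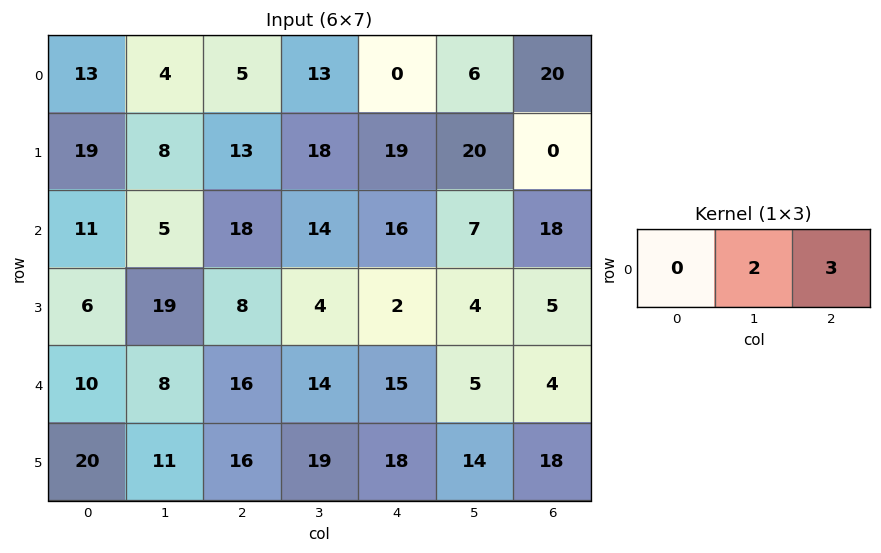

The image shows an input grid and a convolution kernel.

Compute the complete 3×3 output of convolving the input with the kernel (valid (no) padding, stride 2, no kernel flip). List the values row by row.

Output[0,0]: The receptive field on the input at this output position is [13 4 5]. Elementwise product with the kernel and sum: 4·2 + 5·3.
Output[0,1]: The receptive field on the input at this output position is [5 13 0]. Elementwise product with the kernel and sum: 13·2 + 0·3.

23 26 72
64 76 68
64 73 22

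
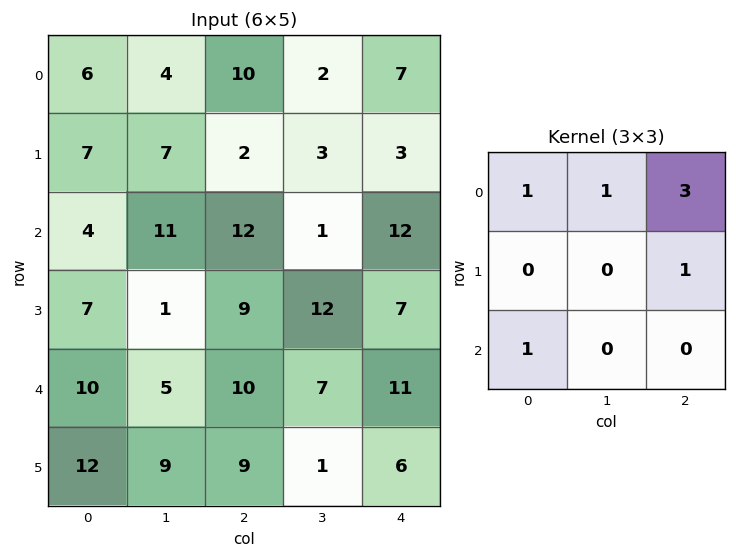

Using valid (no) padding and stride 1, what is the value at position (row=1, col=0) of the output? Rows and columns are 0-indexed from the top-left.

39

The receptive field on the input at this output position is [7 7 2 / 4 11 12 / 7 1 9]. Elementwise product with the kernel and sum: 7·1 + 7·1 + 2·3 + 12·1 + 7·1.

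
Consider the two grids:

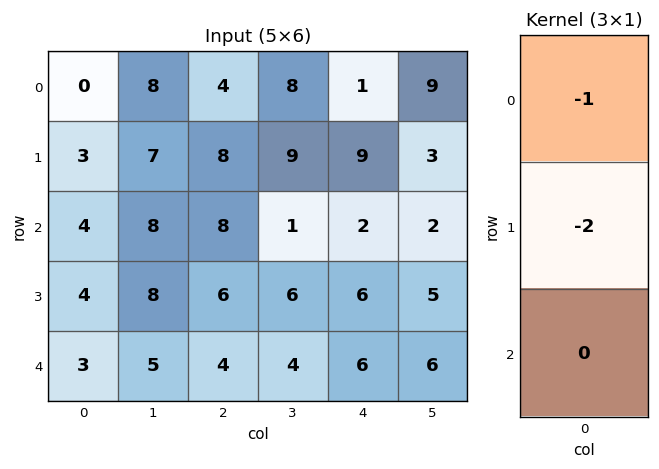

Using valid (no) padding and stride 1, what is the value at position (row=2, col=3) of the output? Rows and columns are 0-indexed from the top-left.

-13

The receptive field on the input at this output position is [1 / 6 / 4]. Elementwise product with the kernel and sum: 1·-1 + 6·-2.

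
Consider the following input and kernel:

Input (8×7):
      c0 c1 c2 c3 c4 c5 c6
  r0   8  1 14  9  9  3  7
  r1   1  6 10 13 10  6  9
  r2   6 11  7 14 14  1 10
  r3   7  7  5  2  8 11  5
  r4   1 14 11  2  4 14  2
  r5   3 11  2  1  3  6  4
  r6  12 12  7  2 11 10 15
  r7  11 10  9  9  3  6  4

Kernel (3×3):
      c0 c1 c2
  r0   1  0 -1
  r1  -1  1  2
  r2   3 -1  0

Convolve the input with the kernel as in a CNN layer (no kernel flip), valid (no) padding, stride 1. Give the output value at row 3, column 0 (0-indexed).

35

The receptive field on the input at this output position is [7 7 5 / 1 14 11 / 3 11 2]. Elementwise product with the kernel and sum: 7·1 + 5·-1 + 1·-1 + 14·1 + 11·2 + 3·3 + 11·-1.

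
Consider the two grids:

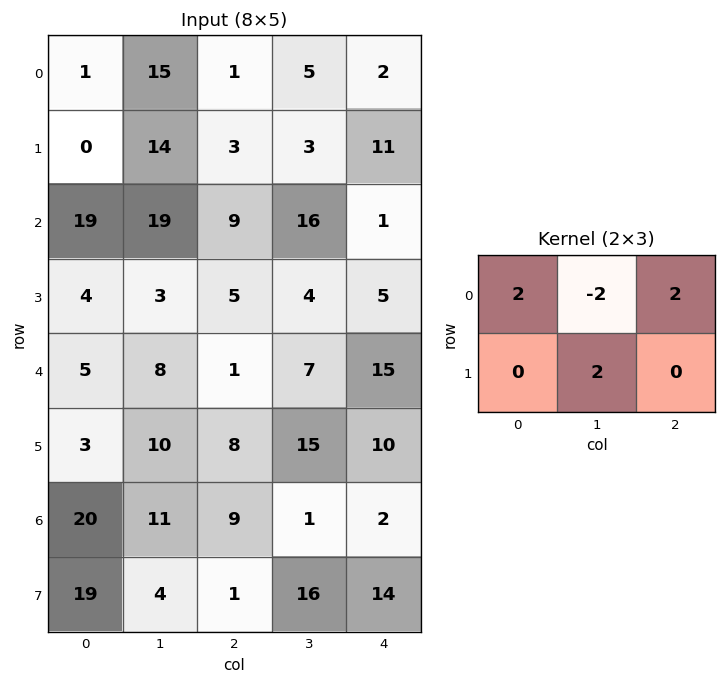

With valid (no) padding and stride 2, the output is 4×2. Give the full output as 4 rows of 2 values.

2 2
24 -4
16 48
44 52

Output[0,0]: The receptive field on the input at this output position is [1 15 1 / 0 14 3]. Elementwise product with the kernel and sum: 1·2 + 15·-2 + 1·2 + 14·2.
Output[0,1]: The receptive field on the input at this output position is [1 5 2 / 3 3 11]. Elementwise product with the kernel and sum: 1·2 + 5·-2 + 2·2 + 3·2.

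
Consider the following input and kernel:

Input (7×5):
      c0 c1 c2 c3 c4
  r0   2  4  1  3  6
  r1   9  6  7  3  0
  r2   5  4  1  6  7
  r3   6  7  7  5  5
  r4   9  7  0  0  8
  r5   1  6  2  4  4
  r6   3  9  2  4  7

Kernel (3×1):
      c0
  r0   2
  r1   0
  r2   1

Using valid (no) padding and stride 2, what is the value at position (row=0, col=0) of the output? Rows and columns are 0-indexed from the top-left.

The receptive field on the input at this output position is [2 / 9 / 5]. Elementwise product with the kernel and sum: 2·2 + 5·1.

9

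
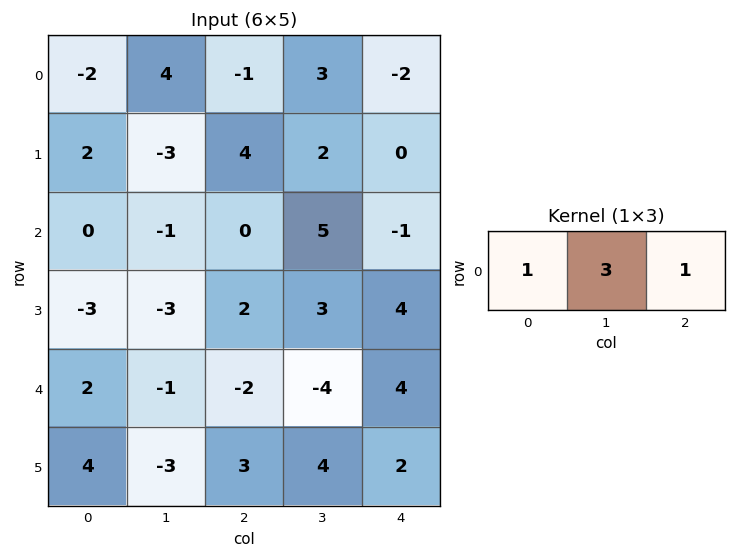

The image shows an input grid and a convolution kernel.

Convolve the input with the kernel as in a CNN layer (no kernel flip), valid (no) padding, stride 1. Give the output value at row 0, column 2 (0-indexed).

The receptive field on the input at this output position is [-1 3 -2]. Elementwise product with the kernel and sum: -1·1 + 3·3 + -2·1.

6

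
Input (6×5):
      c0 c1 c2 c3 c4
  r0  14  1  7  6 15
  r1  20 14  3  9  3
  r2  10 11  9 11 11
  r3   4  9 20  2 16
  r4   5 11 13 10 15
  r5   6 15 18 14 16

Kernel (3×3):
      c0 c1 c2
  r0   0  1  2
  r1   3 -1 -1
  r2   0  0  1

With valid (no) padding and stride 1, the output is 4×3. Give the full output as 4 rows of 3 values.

Output[0,0]: The receptive field on the input at this output position is [14 1 7 / 20 14 3 / 10 11 9]. Elementwise product with the kernel and sum: 1·1 + 7·2 + 20·3 + 14·-1 + 3·-1 + 9·1.

67 60 44
50 36 36
25 46 90
58 48 64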